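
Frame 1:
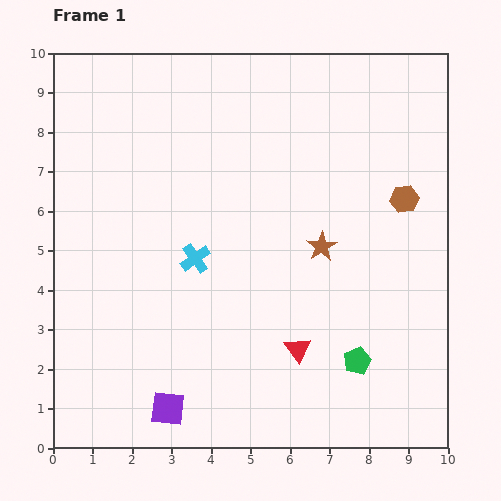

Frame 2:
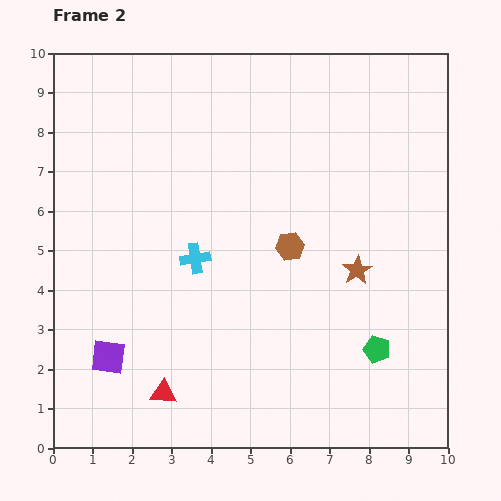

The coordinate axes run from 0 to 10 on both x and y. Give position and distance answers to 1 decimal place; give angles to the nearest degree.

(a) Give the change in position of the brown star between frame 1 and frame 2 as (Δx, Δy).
(0.9, -0.6)

The brown star was at (6.8, 5.1) in frame 1 and (7.7, 4.5) in frame 2.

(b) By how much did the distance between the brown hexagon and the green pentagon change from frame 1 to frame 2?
-0.9

Distance in frame 1: 4.3. Distance in frame 2: 3.4.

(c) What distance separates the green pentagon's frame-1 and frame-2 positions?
0.6

The green pentagon moved from (7.7, 2.2) to (8.2, 2.5), a distance of √(0.5² + 0.3²) ≈ 0.6.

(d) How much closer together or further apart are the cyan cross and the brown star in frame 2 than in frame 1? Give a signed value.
+0.9

Distance in frame 1: 3.2. Distance in frame 2: 4.1.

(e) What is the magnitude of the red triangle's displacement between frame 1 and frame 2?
3.6

The red triangle moved from (6.2, 2.5) to (2.8, 1.4), a distance of √(3.4² + 1.1²) ≈ 3.6.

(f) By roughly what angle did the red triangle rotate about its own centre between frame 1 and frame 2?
50° counter-clockwise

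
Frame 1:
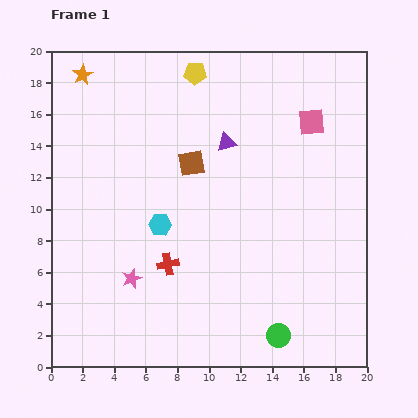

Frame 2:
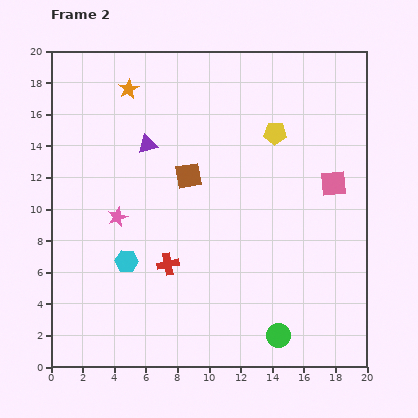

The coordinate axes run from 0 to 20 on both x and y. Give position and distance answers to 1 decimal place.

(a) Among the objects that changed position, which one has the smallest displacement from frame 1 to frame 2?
the brown square

(moved 0.8)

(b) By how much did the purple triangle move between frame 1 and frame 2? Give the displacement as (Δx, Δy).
(-5.0, -0.1)

The purple triangle was at (11.1, 14.2) in frame 1 and (6.1, 14.1) in frame 2.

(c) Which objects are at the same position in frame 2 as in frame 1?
the green circle, the red cross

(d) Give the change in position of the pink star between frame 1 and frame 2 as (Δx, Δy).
(-0.9, 3.9)

The pink star was at (5.1, 5.6) in frame 1 and (4.2, 9.5) in frame 2.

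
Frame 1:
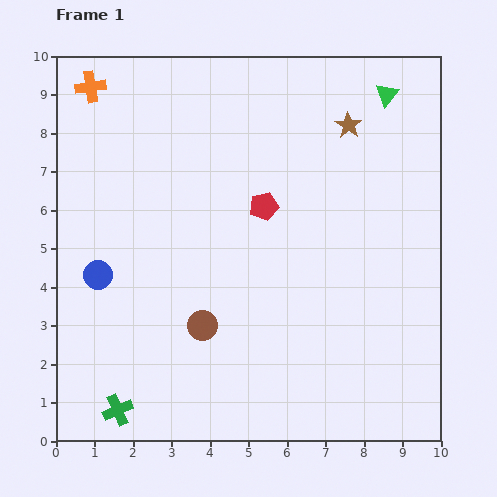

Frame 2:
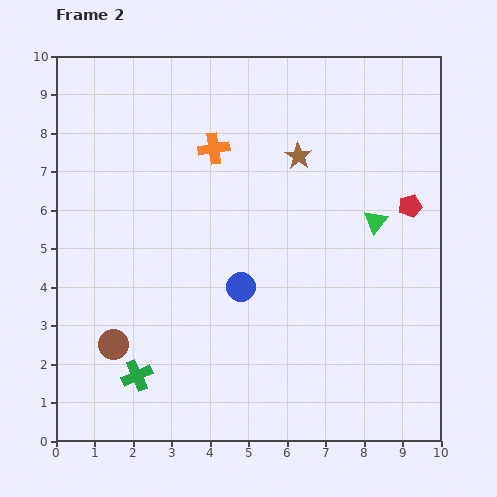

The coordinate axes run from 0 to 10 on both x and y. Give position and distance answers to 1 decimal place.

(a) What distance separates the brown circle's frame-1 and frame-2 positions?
2.4

The brown circle moved from (3.8, 3.0) to (1.5, 2.5), a distance of √(2.3² + 0.5²) ≈ 2.4.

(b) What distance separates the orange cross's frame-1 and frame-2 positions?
3.6

The orange cross moved from (0.9, 9.2) to (4.1, 7.6), a distance of √(3.2² + 1.6²) ≈ 3.6.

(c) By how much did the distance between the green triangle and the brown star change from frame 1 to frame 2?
+1.3

Distance in frame 1: 1.3. Distance in frame 2: 2.6.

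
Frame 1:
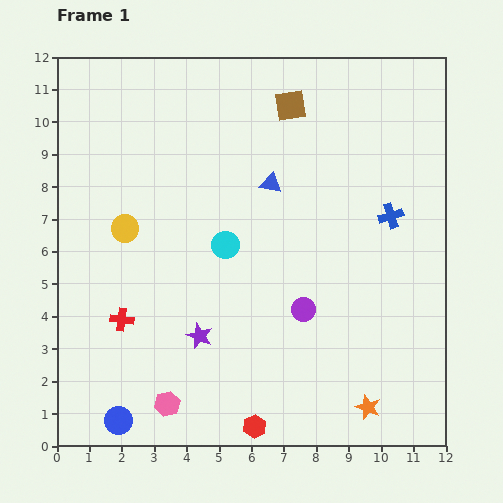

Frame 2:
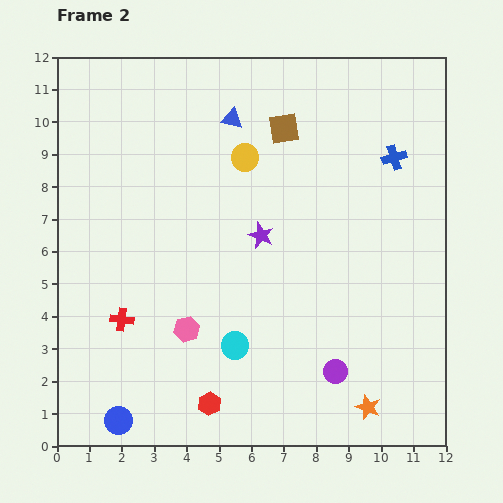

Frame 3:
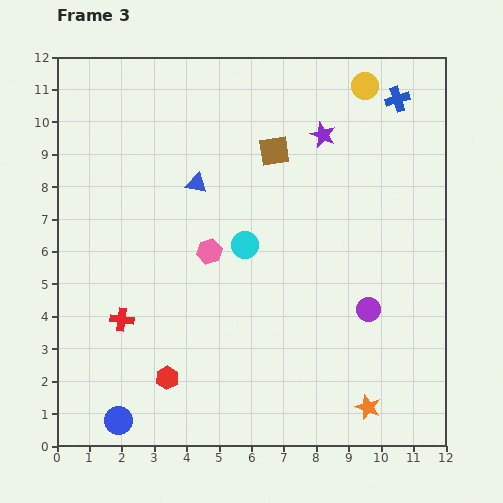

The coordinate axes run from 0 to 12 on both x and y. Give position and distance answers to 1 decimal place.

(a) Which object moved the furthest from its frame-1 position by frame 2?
the yellow circle

(moved 4.3; next 3.6)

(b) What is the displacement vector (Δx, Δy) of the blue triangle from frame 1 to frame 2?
(-1.2, 2.0)

The blue triangle was at (6.6, 8.1) in frame 1 and (5.4, 10.1) in frame 2.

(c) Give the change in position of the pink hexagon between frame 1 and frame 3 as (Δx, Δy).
(1.3, 4.7)

The pink hexagon was at (3.4, 1.3) in frame 1 and (4.7, 6.0) in frame 3.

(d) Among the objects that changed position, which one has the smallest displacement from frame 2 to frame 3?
the brown square

(moved 0.8)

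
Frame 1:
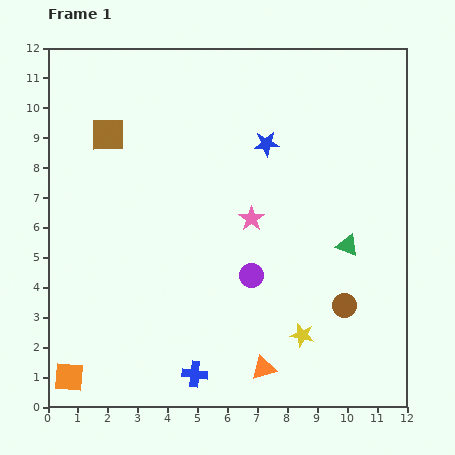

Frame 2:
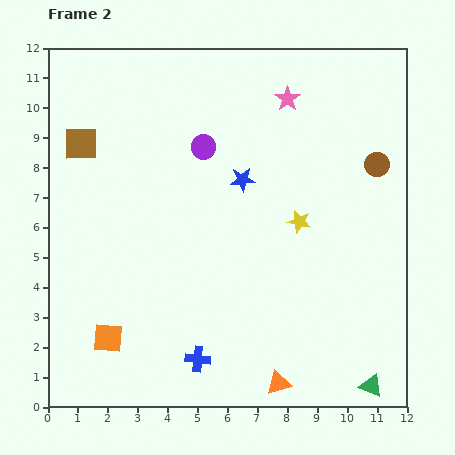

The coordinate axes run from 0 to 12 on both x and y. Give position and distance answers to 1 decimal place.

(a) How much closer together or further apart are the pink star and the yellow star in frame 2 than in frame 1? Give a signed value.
-0.2

Distance in frame 1: 4.3. Distance in frame 2: 4.1.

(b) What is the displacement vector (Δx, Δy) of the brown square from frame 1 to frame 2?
(-0.9, -0.3)

The brown square was at (2.0, 9.1) in frame 1 and (1.1, 8.8) in frame 2.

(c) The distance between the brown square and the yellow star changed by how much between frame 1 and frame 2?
-1.6

Distance in frame 1: 9.3. Distance in frame 2: 7.7.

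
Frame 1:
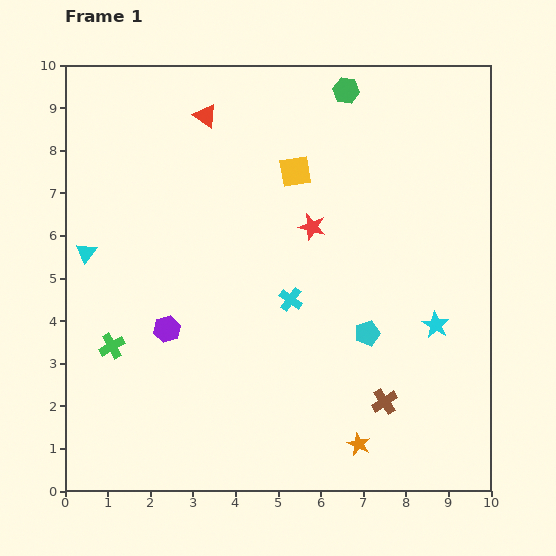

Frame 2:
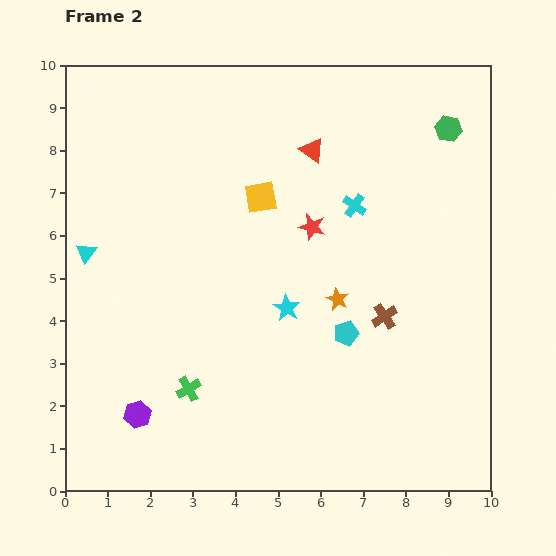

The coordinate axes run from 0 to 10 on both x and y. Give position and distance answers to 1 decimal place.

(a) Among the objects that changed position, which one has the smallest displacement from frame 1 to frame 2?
the cyan pentagon

(moved 0.5)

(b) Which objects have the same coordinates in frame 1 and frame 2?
the red star, the cyan triangle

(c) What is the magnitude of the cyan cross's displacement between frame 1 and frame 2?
2.7

The cyan cross moved from (5.3, 4.5) to (6.8, 6.7), a distance of √(1.5² + 2.2²) ≈ 2.7.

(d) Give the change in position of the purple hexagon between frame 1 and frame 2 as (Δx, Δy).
(-0.7, -2.0)

The purple hexagon was at (2.4, 3.8) in frame 1 and (1.7, 1.8) in frame 2.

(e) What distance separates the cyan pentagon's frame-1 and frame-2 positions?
0.5

The cyan pentagon moved from (7.1, 3.7) to (6.6, 3.7), a distance of √(0.5² + 0.0²) ≈ 0.5.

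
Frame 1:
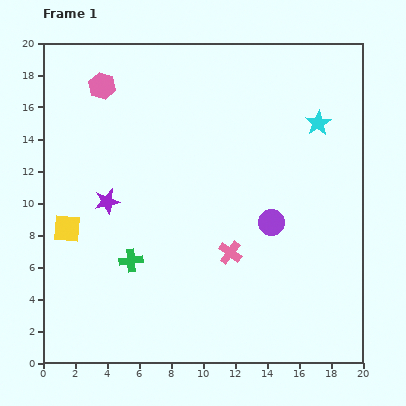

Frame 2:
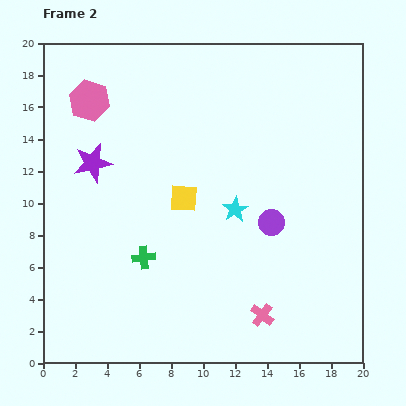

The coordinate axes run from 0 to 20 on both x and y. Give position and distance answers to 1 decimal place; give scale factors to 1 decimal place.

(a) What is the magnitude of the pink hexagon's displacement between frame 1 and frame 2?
1.2

The pink hexagon moved from (3.7, 17.3) to (2.9, 16.4), a distance of √(0.8² + 0.9²) ≈ 1.2.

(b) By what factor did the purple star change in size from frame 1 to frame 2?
1.5×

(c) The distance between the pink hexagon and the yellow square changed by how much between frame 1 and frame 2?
-0.7

Distance in frame 1: 9.2. Distance in frame 2: 8.5.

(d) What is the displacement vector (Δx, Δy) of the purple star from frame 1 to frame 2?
(-0.9, 2.4)

The purple star was at (4.0, 10.1) in frame 1 and (3.1, 12.5) in frame 2.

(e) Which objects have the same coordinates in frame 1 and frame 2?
the purple circle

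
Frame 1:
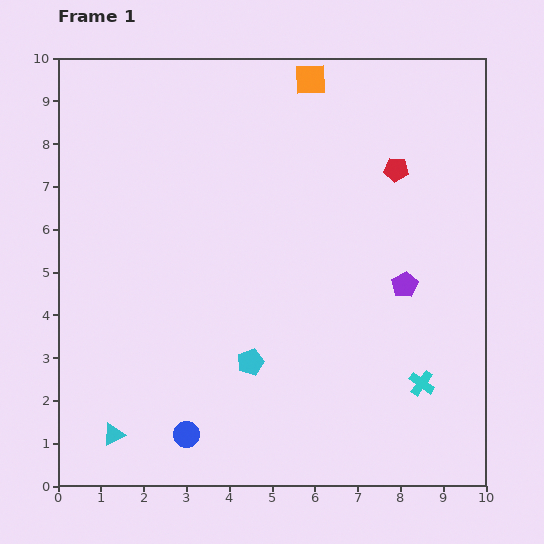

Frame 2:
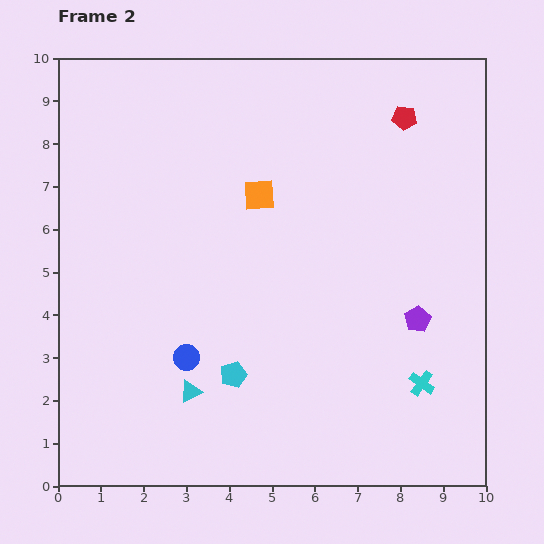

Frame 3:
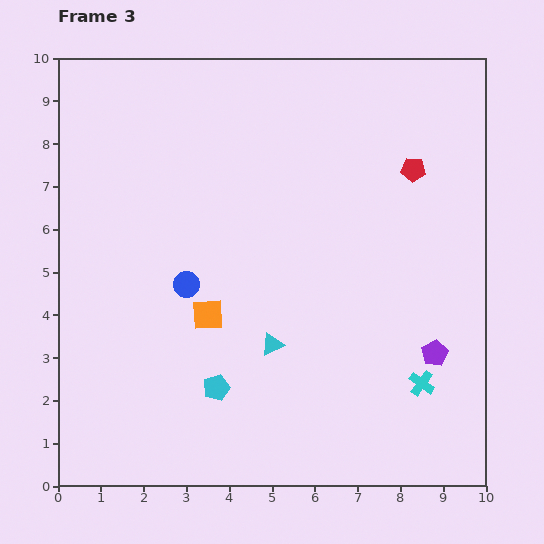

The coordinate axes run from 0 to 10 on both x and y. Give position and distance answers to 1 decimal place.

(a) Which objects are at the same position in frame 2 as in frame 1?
the cyan cross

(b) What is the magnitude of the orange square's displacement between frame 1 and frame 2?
3.0

The orange square moved from (5.9, 9.5) to (4.7, 6.8), a distance of √(1.2² + 2.7²) ≈ 3.0.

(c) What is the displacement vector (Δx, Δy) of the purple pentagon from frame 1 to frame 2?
(0.3, -0.8)

The purple pentagon was at (8.1, 4.7) in frame 1 and (8.4, 3.9) in frame 2.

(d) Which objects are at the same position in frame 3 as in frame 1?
the cyan cross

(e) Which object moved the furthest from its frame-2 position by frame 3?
the orange square

(moved 3.0; next 2.2)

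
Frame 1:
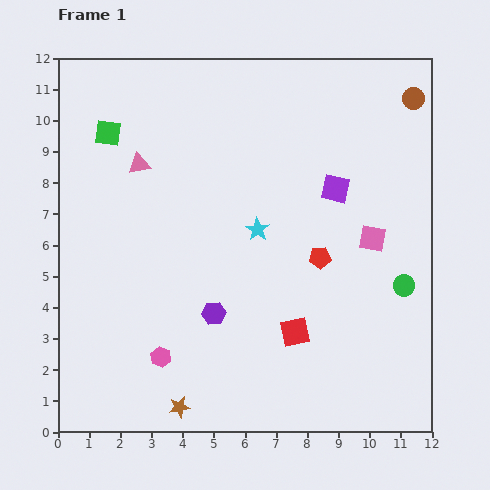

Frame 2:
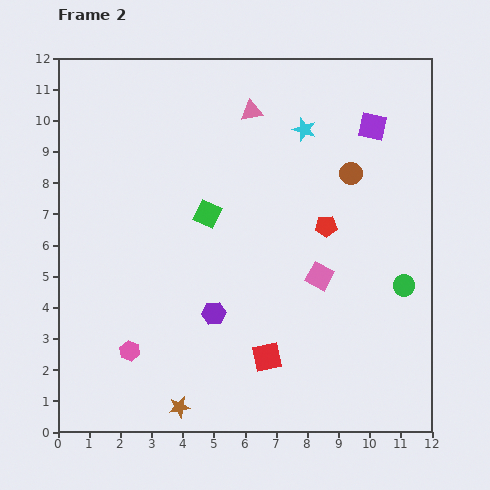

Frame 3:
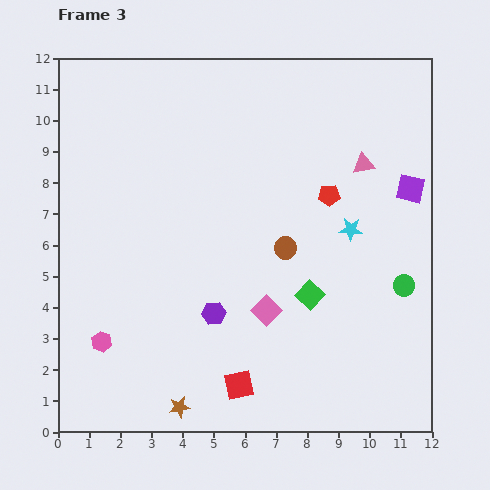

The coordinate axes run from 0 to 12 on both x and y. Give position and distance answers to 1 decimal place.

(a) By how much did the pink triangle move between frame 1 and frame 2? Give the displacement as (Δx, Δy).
(3.6, 1.7)

The pink triangle was at (2.6, 8.6) in frame 1 and (6.2, 10.3) in frame 2.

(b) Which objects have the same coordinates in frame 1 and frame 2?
the green circle, the purple hexagon, the brown star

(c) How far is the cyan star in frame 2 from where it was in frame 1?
3.5

The cyan star moved from (6.4, 6.5) to (7.9, 9.7), a distance of √(1.5² + 3.2²) ≈ 3.5.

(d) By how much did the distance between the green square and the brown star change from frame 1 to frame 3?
-3.6

Distance in frame 1: 9.1. Distance in frame 3: 5.5.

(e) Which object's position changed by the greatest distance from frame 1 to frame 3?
the green square

(moved 8.3; next 7.2)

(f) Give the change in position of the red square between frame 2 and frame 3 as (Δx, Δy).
(-0.9, -0.9)

The red square was at (6.7, 2.4) in frame 2 and (5.8, 1.5) in frame 3.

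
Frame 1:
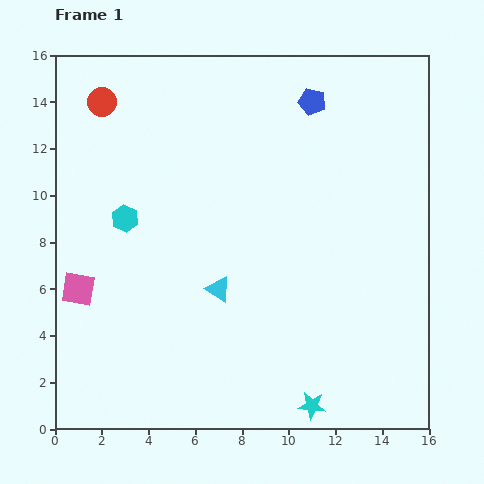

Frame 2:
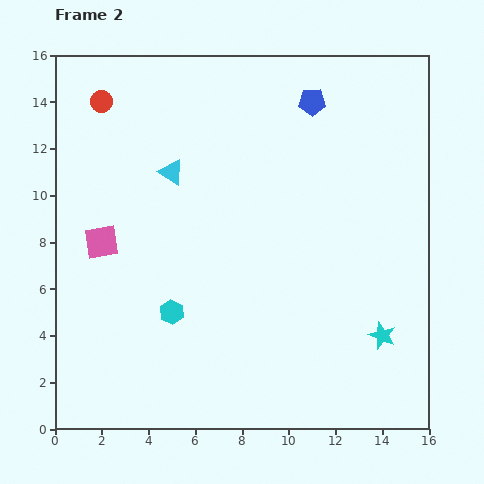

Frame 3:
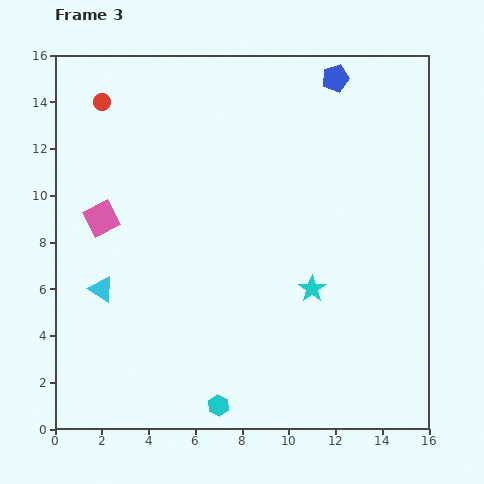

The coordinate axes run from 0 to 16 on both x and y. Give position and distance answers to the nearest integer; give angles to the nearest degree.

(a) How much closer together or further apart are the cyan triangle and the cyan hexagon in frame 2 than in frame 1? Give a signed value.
+1

Distance in frame 1: 5. Distance in frame 2: 6.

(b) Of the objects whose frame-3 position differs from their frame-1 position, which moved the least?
the blue pentagon

(moved 1)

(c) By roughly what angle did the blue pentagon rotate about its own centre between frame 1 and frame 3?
30° counter-clockwise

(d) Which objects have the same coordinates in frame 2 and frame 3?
the red circle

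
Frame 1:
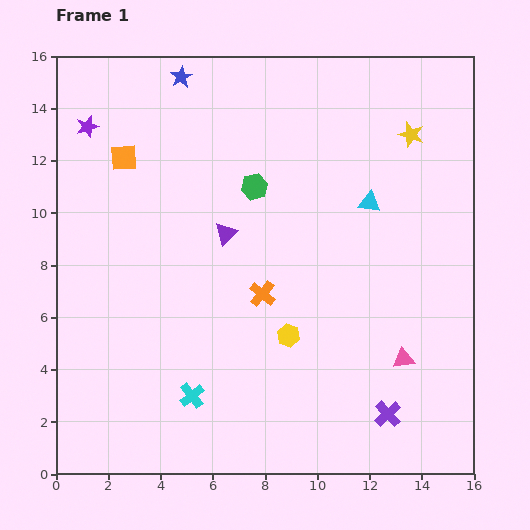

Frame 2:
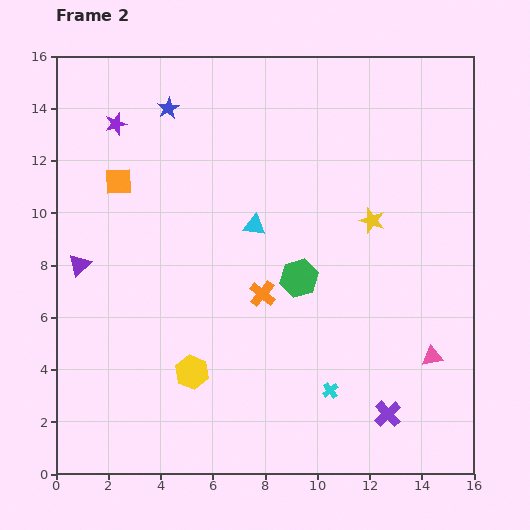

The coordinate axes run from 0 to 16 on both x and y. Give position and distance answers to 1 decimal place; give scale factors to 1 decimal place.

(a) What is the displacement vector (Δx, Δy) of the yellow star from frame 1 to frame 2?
(-1.5, -3.3)

The yellow star was at (13.6, 13.0) in frame 1 and (12.1, 9.7) in frame 2.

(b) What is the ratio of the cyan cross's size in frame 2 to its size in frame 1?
0.6×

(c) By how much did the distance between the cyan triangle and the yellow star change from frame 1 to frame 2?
+1.4

Distance in frame 1: 3.1. Distance in frame 2: 4.5.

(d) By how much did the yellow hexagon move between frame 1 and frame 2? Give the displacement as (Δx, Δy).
(-3.7, -1.4)

The yellow hexagon was at (8.9, 5.3) in frame 1 and (5.2, 3.9) in frame 2.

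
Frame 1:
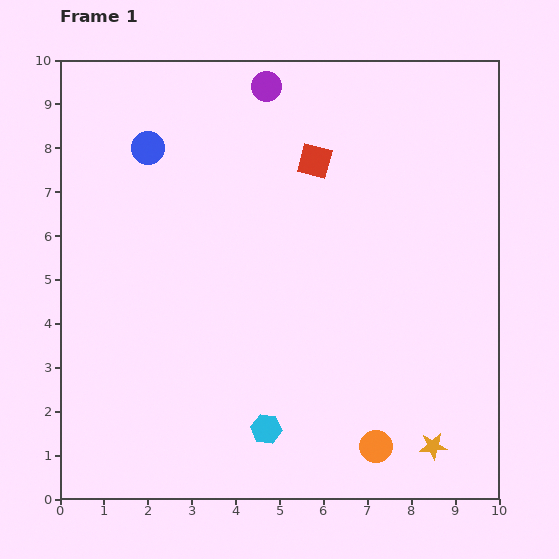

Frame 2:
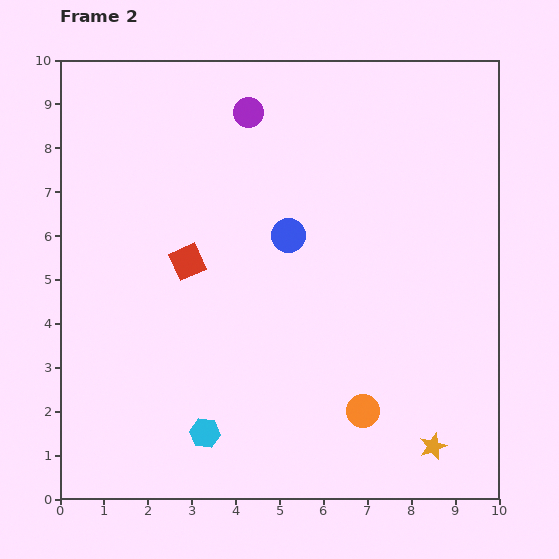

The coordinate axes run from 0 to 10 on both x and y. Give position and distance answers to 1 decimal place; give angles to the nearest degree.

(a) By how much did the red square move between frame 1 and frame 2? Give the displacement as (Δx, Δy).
(-2.9, -2.3)

The red square was at (5.8, 7.7) in frame 1 and (2.9, 5.4) in frame 2.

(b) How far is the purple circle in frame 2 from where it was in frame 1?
0.7

The purple circle moved from (4.7, 9.4) to (4.3, 8.8), a distance of √(0.4² + 0.6²) ≈ 0.7.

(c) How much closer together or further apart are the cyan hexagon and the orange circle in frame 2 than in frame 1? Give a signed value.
+1.1

Distance in frame 1: 2.5. Distance in frame 2: 3.6.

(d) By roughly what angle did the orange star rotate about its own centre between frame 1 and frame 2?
18° counter-clockwise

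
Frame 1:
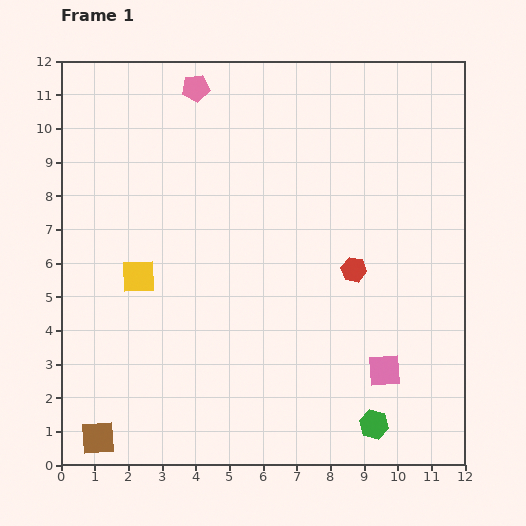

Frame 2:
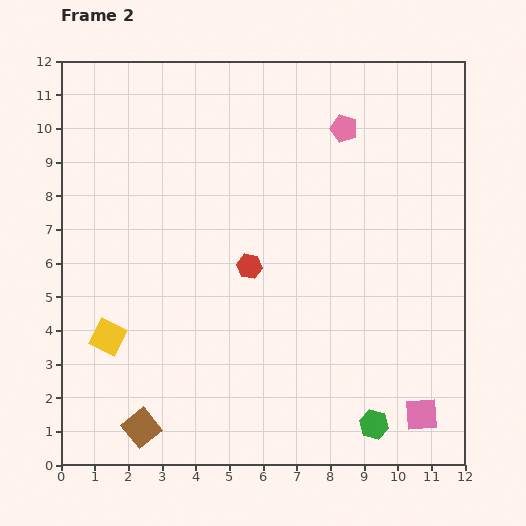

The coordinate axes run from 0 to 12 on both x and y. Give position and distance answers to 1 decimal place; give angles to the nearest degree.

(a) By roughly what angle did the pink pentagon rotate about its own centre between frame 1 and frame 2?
25° clockwise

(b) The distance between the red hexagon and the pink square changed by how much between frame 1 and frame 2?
+3.6

Distance in frame 1: 3.1. Distance in frame 2: 6.7.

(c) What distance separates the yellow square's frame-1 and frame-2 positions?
2.0

The yellow square moved from (2.3, 5.6) to (1.4, 3.8), a distance of √(0.9² + 1.8²) ≈ 2.0.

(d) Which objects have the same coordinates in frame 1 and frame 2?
the green hexagon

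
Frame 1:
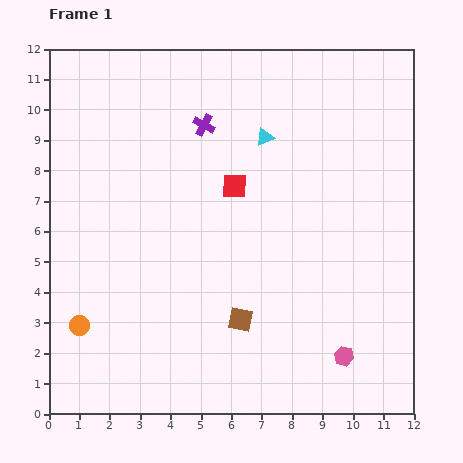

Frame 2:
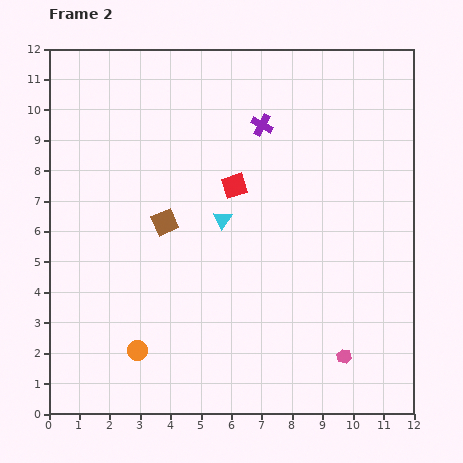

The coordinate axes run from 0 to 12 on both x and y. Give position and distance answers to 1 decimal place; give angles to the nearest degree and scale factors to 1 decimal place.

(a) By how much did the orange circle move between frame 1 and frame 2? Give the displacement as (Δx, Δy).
(1.9, -0.8)

The orange circle was at (1.0, 2.9) in frame 1 and (2.9, 2.1) in frame 2.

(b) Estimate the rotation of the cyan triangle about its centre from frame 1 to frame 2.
35° counter-clockwise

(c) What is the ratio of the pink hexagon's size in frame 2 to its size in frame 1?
0.7×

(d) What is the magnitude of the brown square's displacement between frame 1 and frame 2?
4.1

The brown square moved from (6.3, 3.1) to (3.8, 6.3), a distance of √(2.5² + 3.2²) ≈ 4.1.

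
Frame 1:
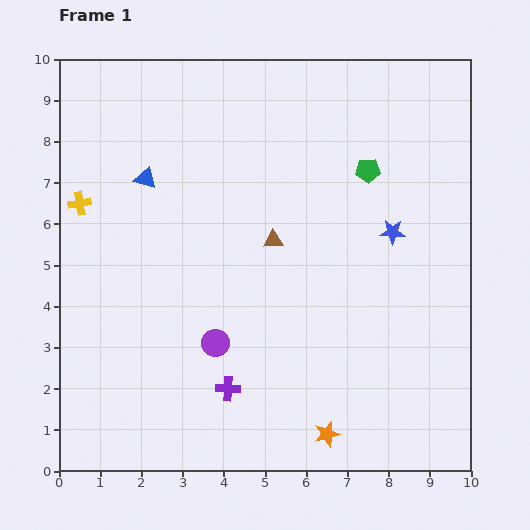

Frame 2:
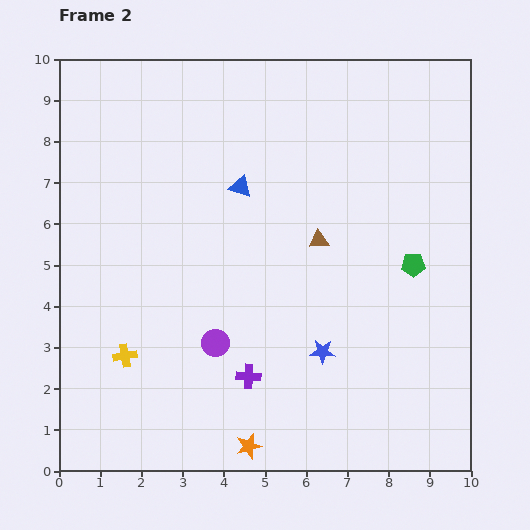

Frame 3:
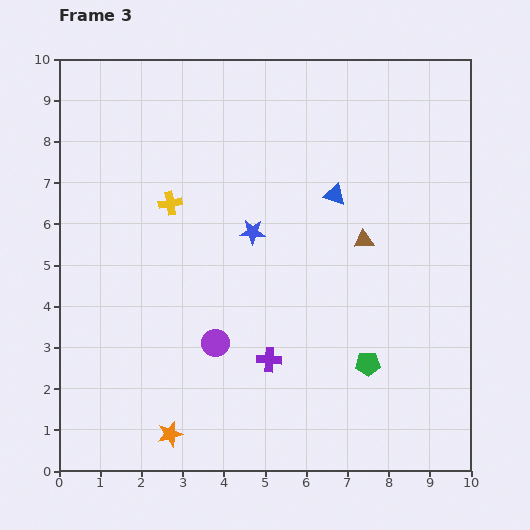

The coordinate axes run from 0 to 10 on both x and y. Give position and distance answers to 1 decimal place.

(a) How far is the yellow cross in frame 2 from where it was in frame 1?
3.9

The yellow cross moved from (0.5, 6.5) to (1.6, 2.8), a distance of √(1.1² + 3.7²) ≈ 3.9.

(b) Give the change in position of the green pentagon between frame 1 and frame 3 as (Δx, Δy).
(0.0, -4.7)

The green pentagon was at (7.5, 7.3) in frame 1 and (7.5, 2.6) in frame 3.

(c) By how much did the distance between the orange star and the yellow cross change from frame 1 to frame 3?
-2.6

Distance in frame 1: 8.2. Distance in frame 3: 5.6.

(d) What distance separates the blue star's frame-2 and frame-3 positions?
3.4

The blue star moved from (6.4, 2.9) to (4.7, 5.8), a distance of √(1.7² + 2.9²) ≈ 3.4.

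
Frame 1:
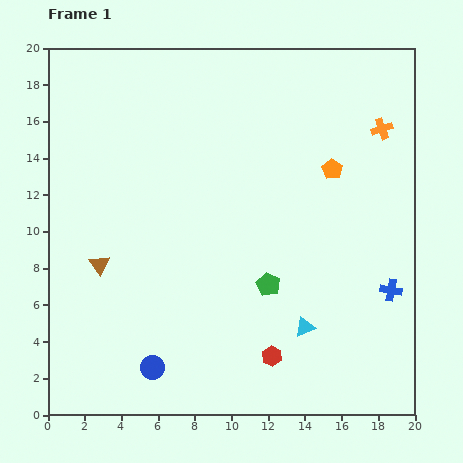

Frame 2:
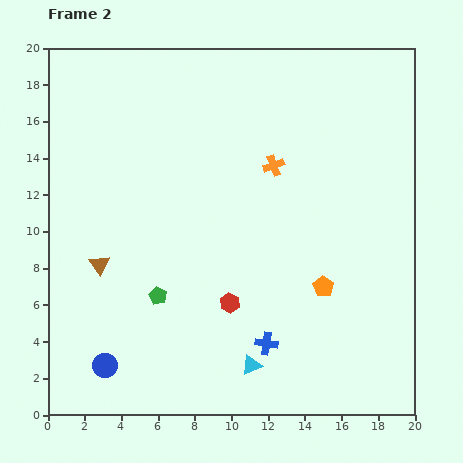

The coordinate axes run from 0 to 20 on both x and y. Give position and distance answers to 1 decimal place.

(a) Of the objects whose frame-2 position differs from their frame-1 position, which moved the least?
the blue circle

(moved 2.6)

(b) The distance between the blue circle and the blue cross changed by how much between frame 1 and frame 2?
-4.8

Distance in frame 1: 13.7. Distance in frame 2: 8.9.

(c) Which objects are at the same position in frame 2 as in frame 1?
the brown triangle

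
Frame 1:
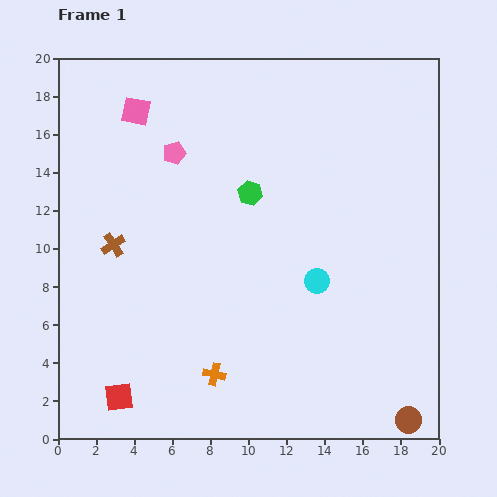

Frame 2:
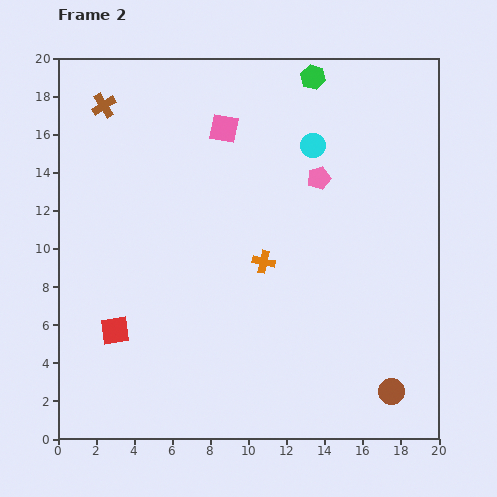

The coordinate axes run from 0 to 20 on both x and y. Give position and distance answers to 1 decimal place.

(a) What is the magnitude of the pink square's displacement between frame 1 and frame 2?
4.7

The pink square moved from (4.1, 17.2) to (8.7, 16.3), a distance of √(4.6² + 0.9²) ≈ 4.7.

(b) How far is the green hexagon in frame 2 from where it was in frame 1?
6.9

The green hexagon moved from (10.1, 12.9) to (13.4, 19.0), a distance of √(3.3² + 6.1²) ≈ 6.9.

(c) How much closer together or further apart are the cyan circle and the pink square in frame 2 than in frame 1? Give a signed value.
-8.2

Distance in frame 1: 13.0. Distance in frame 2: 4.8.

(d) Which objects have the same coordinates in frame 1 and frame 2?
none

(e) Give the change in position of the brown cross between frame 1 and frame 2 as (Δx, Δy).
(-0.5, 7.3)

The brown cross was at (2.9, 10.2) in frame 1 and (2.4, 17.5) in frame 2.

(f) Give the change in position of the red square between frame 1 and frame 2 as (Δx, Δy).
(-0.2, 3.5)

The red square was at (3.2, 2.2) in frame 1 and (3.0, 5.7) in frame 2.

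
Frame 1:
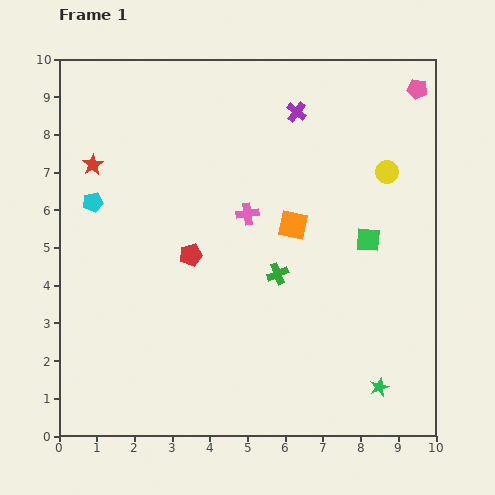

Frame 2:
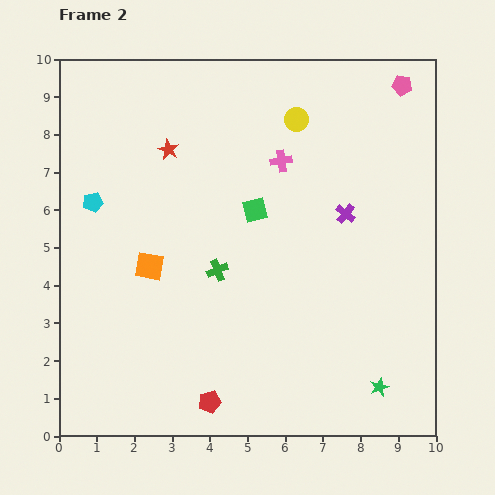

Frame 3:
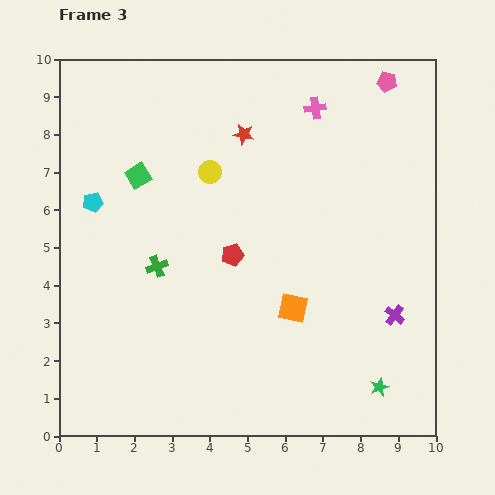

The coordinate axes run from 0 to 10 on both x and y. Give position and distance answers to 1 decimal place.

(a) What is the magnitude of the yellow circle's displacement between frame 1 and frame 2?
2.8

The yellow circle moved from (8.7, 7.0) to (6.3, 8.4), a distance of √(2.4² + 1.4²) ≈ 2.8.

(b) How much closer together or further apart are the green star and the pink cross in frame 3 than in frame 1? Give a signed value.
+1.8

Distance in frame 1: 5.8. Distance in frame 3: 7.6.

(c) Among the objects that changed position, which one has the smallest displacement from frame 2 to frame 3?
the pink pentagon

(moved 0.4)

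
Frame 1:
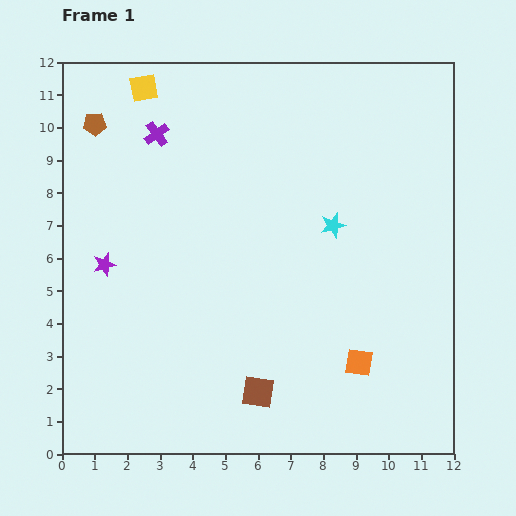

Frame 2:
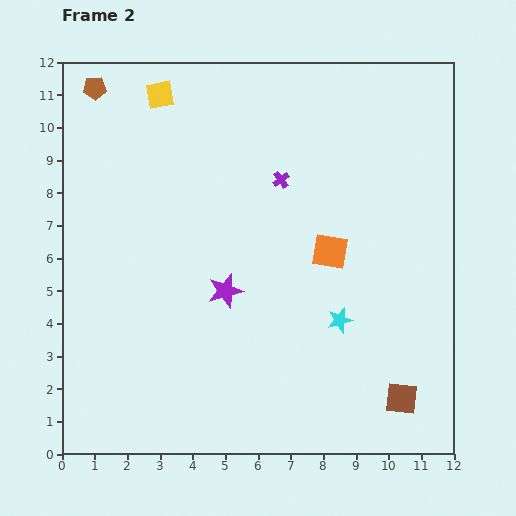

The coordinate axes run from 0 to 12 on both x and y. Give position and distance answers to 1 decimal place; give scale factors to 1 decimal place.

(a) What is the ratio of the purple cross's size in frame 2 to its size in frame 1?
0.7×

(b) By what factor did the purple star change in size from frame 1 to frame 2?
1.5×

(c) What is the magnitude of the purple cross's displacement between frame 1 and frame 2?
4.0

The purple cross moved from (2.9, 9.8) to (6.7, 8.4), a distance of √(3.8² + 1.4²) ≈ 4.0.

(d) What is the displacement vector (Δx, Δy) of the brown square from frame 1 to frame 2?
(4.4, -0.2)

The brown square was at (6.0, 1.9) in frame 1 and (10.4, 1.7) in frame 2.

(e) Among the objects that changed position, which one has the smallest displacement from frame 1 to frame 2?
the yellow square

(moved 0.5)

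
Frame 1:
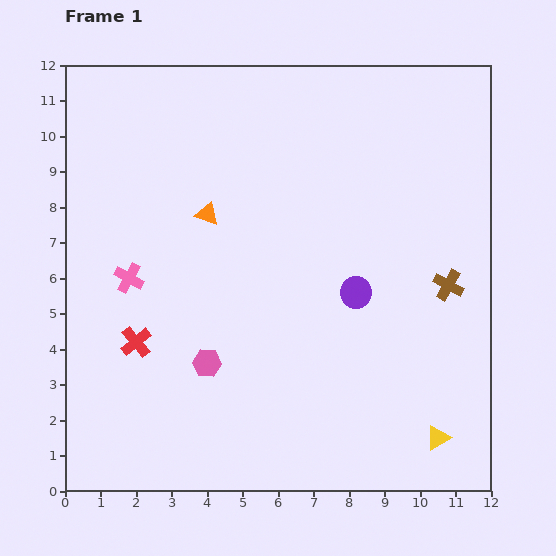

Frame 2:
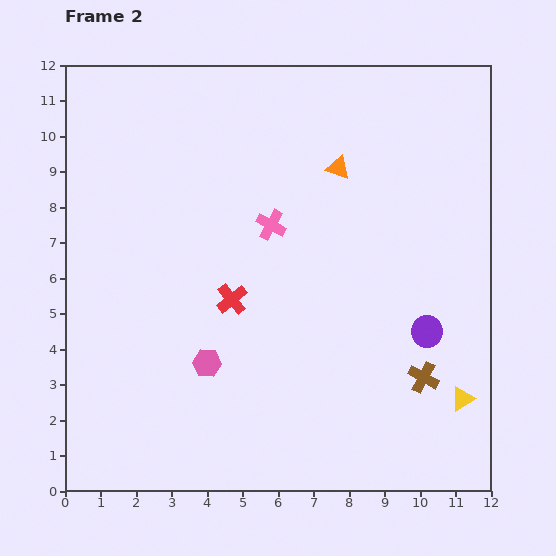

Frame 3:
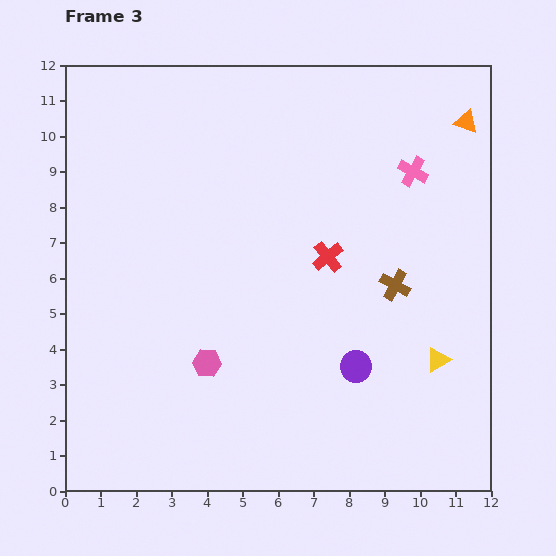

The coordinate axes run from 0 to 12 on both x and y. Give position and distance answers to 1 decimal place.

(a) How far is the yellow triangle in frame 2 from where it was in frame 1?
1.3

The yellow triangle moved from (10.5, 1.5) to (11.2, 2.6), a distance of √(0.7² + 1.1²) ≈ 1.3.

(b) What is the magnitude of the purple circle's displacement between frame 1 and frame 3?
2.1

The purple circle moved from (8.2, 5.6) to (8.2, 3.5), a distance of √(0.0² + 2.1²) ≈ 2.1.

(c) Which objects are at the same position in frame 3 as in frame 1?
the pink hexagon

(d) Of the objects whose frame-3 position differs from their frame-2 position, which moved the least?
the yellow triangle

(moved 1.3)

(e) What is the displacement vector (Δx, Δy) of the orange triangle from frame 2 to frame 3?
(3.6, 1.3)

The orange triangle was at (7.7, 9.1) in frame 2 and (11.3, 10.4) in frame 3.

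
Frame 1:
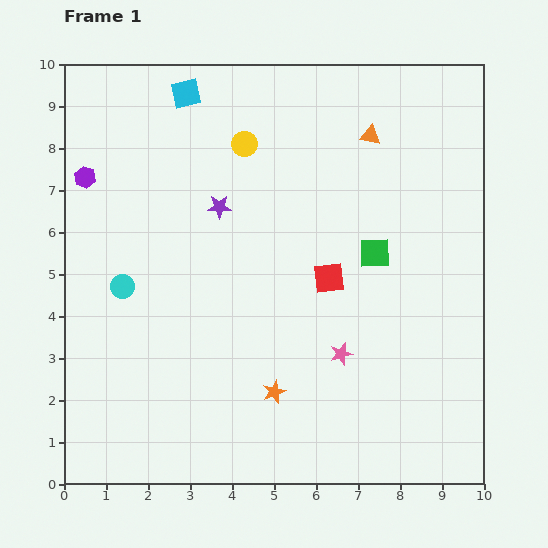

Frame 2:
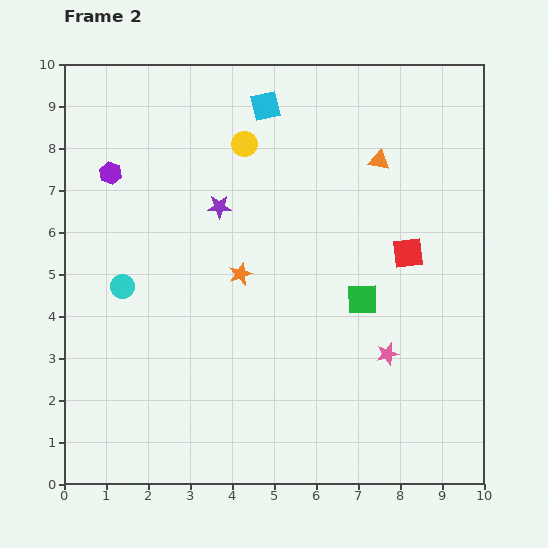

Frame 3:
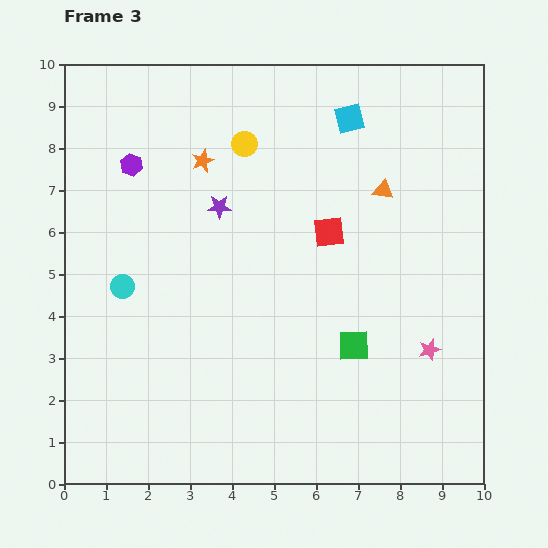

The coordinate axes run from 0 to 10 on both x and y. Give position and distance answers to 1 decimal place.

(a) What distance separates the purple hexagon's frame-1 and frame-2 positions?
0.6

The purple hexagon moved from (0.5, 7.3) to (1.1, 7.4), a distance of √(0.6² + 0.1²) ≈ 0.6.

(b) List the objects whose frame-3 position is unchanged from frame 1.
the purple star, the cyan circle, the yellow circle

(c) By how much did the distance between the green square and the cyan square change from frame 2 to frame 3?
+0.3

Distance in frame 2: 5.1. Distance in frame 3: 5.4.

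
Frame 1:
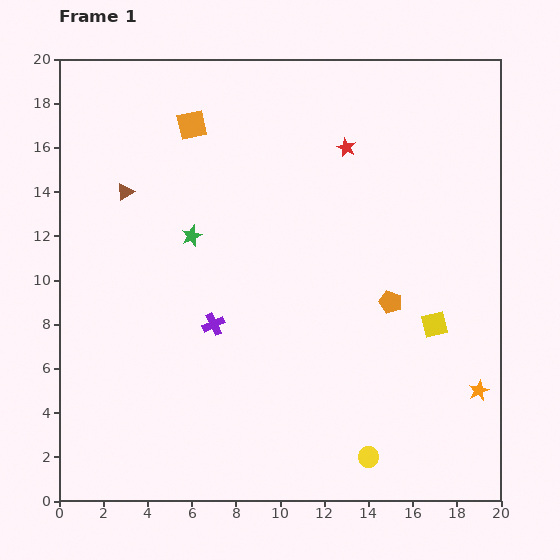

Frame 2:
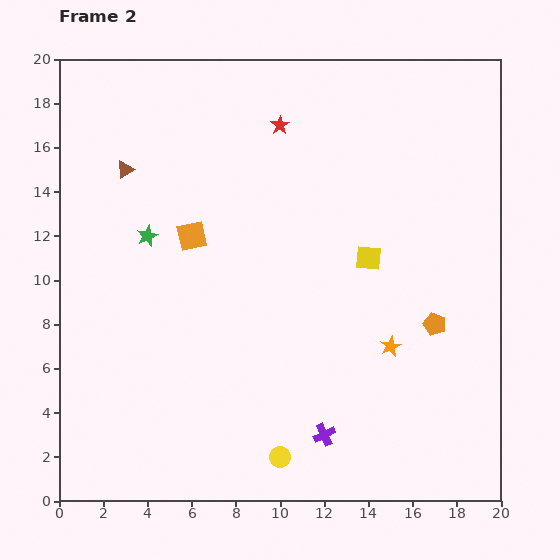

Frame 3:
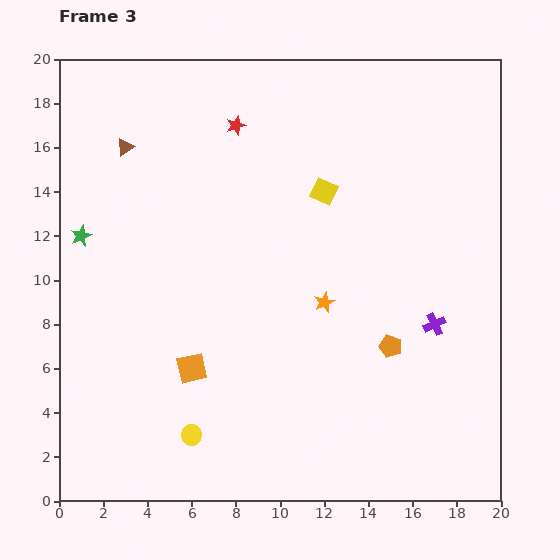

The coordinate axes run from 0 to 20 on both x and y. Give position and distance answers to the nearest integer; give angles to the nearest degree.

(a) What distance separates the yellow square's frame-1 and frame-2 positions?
4

The yellow square moved from (17, 8) to (14, 11), a distance of √(3² + 3²) ≈ 4.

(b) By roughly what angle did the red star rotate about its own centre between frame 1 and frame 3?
31° clockwise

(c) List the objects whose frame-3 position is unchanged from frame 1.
none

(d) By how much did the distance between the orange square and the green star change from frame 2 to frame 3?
+6

Distance in frame 2: 2. Distance in frame 3: 8.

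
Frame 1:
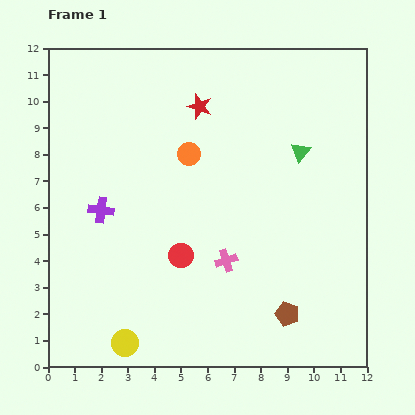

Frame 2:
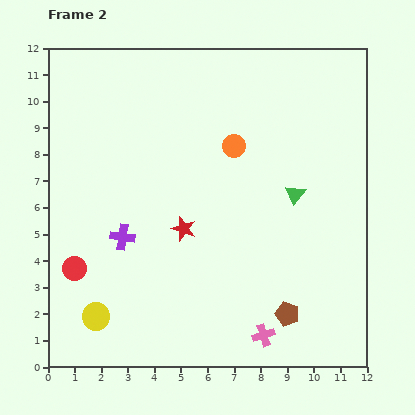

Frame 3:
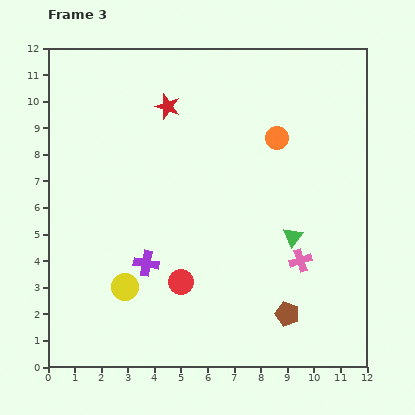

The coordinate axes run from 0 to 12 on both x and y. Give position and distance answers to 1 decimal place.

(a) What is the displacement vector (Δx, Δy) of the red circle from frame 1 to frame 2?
(-4.0, -0.5)

The red circle was at (5.0, 4.2) in frame 1 and (1.0, 3.7) in frame 2.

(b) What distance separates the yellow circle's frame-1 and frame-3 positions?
2.1

The yellow circle moved from (2.9, 0.9) to (2.9, 3.0), a distance of √(0.0² + 2.1²) ≈ 2.1.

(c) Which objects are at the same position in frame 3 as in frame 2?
the brown pentagon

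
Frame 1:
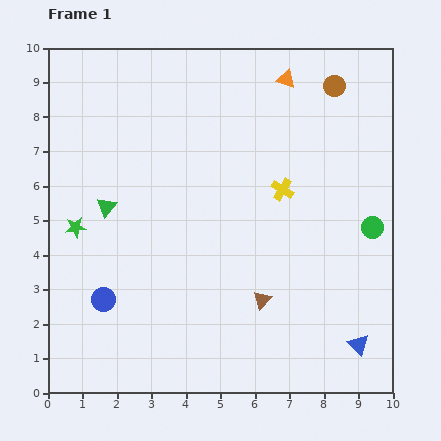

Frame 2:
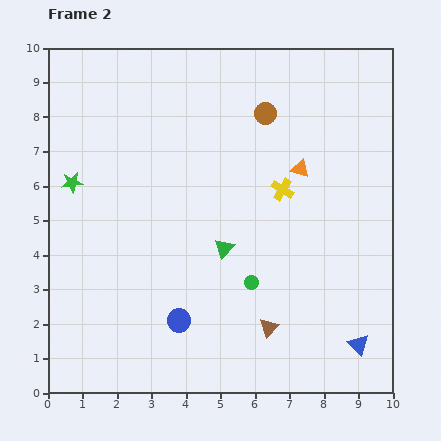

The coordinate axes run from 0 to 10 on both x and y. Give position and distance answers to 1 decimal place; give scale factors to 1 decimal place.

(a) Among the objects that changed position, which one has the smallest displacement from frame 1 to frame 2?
the brown triangle

(moved 0.8)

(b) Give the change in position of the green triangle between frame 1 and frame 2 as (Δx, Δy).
(3.4, -1.2)

The green triangle was at (1.7, 5.4) in frame 1 and (5.1, 4.2) in frame 2.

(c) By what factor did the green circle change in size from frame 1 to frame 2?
0.6×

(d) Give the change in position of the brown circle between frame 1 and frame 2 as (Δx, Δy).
(-2.0, -0.8)

The brown circle was at (8.3, 8.9) in frame 1 and (6.3, 8.1) in frame 2.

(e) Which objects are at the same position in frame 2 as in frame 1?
the yellow cross, the blue triangle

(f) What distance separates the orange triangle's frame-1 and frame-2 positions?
2.6

The orange triangle moved from (6.9, 9.1) to (7.3, 6.5), a distance of √(0.4² + 2.6²) ≈ 2.6.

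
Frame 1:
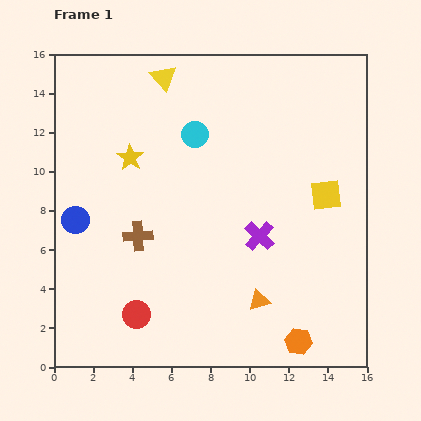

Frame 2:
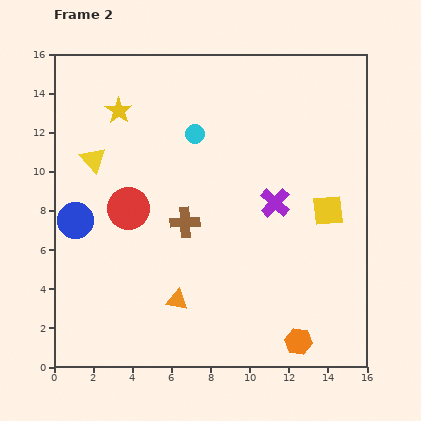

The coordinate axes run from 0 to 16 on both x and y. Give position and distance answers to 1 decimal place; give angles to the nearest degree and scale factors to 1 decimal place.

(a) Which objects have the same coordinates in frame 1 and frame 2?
the blue circle, the cyan circle, the orange hexagon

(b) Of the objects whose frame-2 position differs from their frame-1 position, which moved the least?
the yellow square

(moved 0.8)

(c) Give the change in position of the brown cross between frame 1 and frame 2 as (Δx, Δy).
(2.4, 0.7)

The brown cross was at (4.3, 6.7) in frame 1 and (6.7, 7.4) in frame 2.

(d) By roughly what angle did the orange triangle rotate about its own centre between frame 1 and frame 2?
28° clockwise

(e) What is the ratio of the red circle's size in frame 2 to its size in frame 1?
1.5×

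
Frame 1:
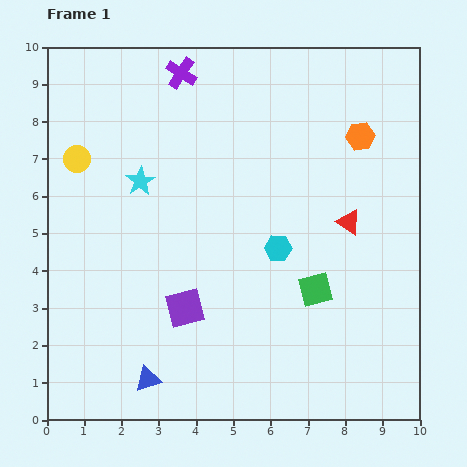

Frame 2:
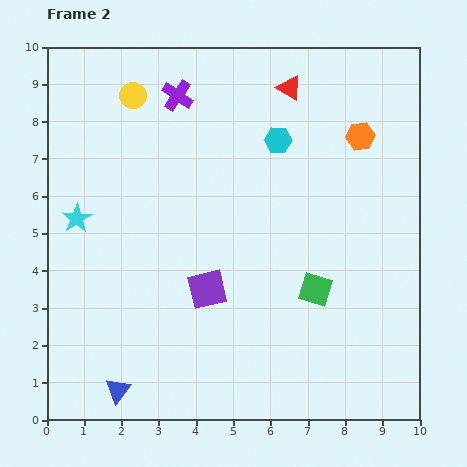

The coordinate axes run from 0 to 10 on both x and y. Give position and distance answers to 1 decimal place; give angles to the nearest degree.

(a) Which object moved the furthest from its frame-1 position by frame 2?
the red triangle

(moved 3.9; next 2.9)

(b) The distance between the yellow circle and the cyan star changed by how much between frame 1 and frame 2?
+1.8

Distance in frame 1: 1.8. Distance in frame 2: 3.6.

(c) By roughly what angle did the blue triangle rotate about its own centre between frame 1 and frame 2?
33° counter-clockwise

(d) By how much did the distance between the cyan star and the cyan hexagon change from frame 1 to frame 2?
+1.7

Distance in frame 1: 4.1. Distance in frame 2: 5.8.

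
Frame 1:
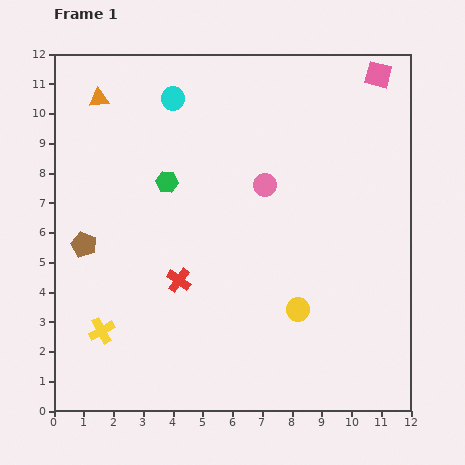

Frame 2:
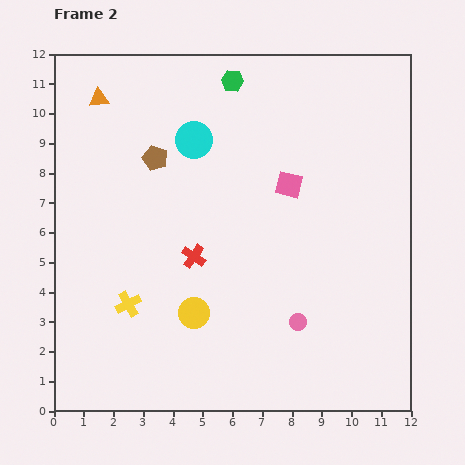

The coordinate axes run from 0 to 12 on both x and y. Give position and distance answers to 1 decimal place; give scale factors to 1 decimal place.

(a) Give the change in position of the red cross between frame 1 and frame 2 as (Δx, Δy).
(0.5, 0.8)

The red cross was at (4.2, 4.4) in frame 1 and (4.7, 5.2) in frame 2.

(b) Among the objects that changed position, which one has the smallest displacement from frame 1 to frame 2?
the red cross

(moved 0.9)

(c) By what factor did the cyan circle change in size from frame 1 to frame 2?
1.6×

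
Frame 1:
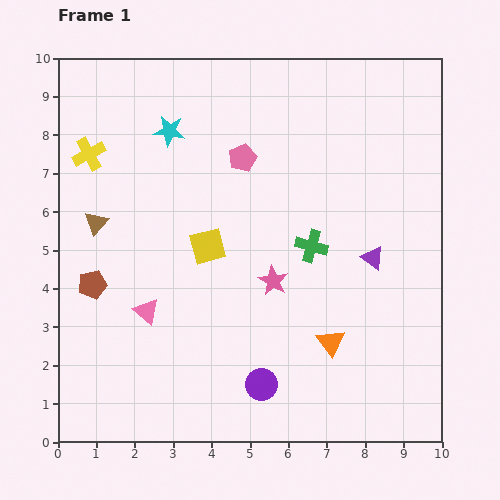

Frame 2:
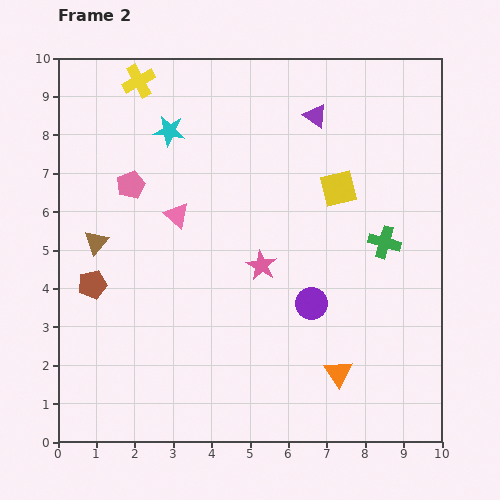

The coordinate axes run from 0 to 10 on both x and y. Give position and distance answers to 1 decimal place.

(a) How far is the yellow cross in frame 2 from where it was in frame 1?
2.3

The yellow cross moved from (0.8, 7.5) to (2.1, 9.4), a distance of √(1.3² + 1.9²) ≈ 2.3.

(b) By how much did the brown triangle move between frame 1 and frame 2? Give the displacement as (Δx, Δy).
(0.0, -0.5)

The brown triangle was at (1.0, 5.7) in frame 1 and (1.0, 5.2) in frame 2.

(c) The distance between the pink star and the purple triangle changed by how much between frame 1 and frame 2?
+1.4

Distance in frame 1: 2.7. Distance in frame 2: 4.1.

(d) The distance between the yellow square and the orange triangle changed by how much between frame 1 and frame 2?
+0.7

Distance in frame 1: 4.1. Distance in frame 2: 4.8.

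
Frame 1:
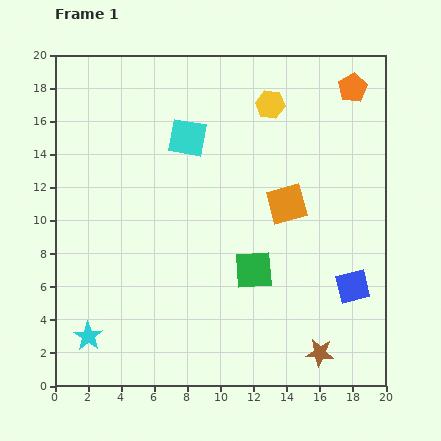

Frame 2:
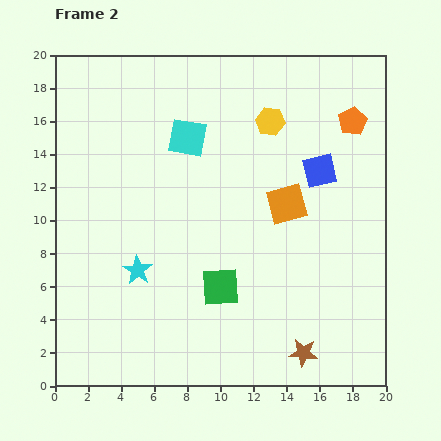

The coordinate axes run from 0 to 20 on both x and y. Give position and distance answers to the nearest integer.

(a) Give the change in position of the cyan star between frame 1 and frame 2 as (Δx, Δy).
(3, 4)

The cyan star was at (2, 3) in frame 1 and (5, 7) in frame 2.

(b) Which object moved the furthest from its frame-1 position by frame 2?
the blue square

(moved 7; next 5)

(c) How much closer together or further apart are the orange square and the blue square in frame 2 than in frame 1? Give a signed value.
-3

Distance in frame 1: 6. Distance in frame 2: 3.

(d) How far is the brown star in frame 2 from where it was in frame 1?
1

The brown star moved from (16, 2) to (15, 2), a distance of √(1² + 0²) ≈ 1.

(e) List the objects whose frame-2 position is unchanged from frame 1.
the cyan square, the orange square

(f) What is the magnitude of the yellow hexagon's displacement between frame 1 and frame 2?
1

The yellow hexagon moved from (13, 17) to (13, 16), a distance of √(0² + 1²) ≈ 1.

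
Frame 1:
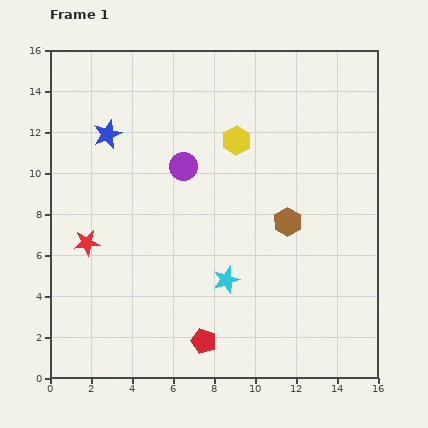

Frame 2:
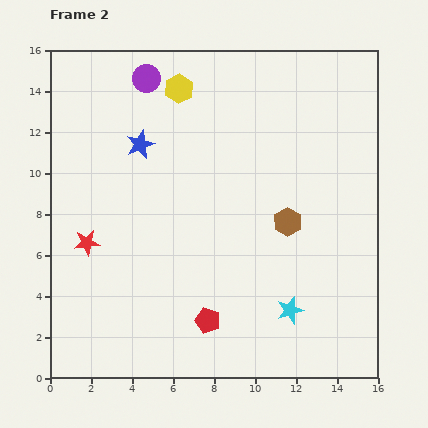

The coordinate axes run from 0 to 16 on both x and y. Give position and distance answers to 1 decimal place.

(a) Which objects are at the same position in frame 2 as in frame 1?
the red star, the brown hexagon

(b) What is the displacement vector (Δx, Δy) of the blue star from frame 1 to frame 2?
(1.6, -0.5)

The blue star was at (2.8, 11.9) in frame 1 and (4.4, 11.4) in frame 2.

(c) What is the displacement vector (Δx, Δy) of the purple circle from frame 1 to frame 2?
(-1.8, 4.3)

The purple circle was at (6.5, 10.3) in frame 1 and (4.7, 14.6) in frame 2.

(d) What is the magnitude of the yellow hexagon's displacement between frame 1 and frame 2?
3.8

The yellow hexagon moved from (9.1, 11.6) to (6.3, 14.1), a distance of √(2.8² + 2.5²) ≈ 3.8.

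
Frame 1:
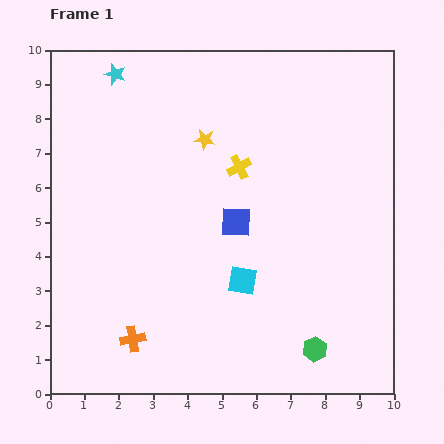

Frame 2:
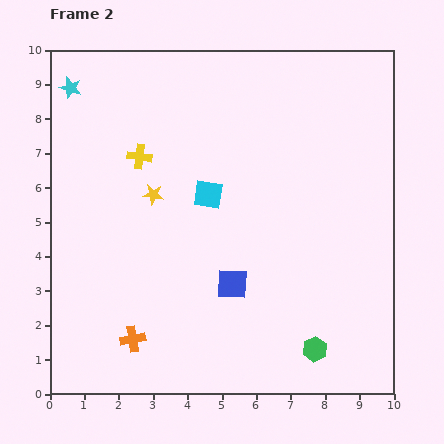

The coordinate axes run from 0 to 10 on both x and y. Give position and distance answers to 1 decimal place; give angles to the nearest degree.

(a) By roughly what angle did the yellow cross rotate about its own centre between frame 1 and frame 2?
36° clockwise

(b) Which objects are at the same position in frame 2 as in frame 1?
the orange cross, the green hexagon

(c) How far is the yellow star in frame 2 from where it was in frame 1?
2.2

The yellow star moved from (4.5, 7.4) to (3.0, 5.8), a distance of √(1.5² + 1.6²) ≈ 2.2.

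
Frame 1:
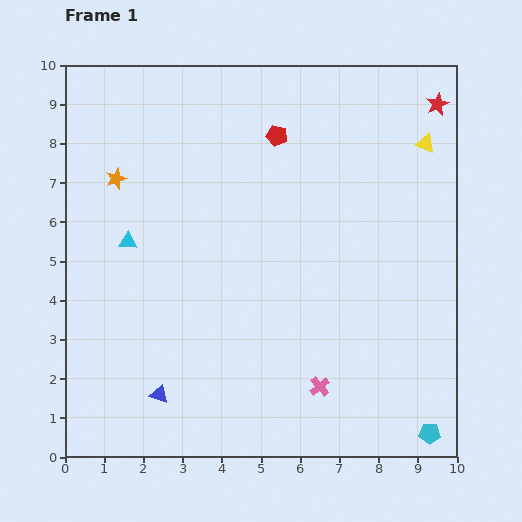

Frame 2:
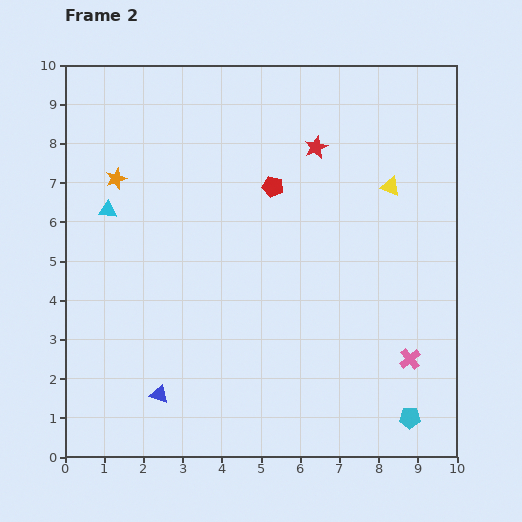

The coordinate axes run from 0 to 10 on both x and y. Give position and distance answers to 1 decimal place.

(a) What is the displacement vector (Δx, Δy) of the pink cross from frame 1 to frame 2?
(2.3, 0.7)

The pink cross was at (6.5, 1.8) in frame 1 and (8.8, 2.5) in frame 2.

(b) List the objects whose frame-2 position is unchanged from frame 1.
the orange star, the blue triangle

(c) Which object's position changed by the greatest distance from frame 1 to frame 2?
the red star

(moved 3.3; next 2.4)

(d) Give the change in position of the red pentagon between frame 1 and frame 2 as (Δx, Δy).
(-0.1, -1.3)

The red pentagon was at (5.4, 8.2) in frame 1 and (5.3, 6.9) in frame 2.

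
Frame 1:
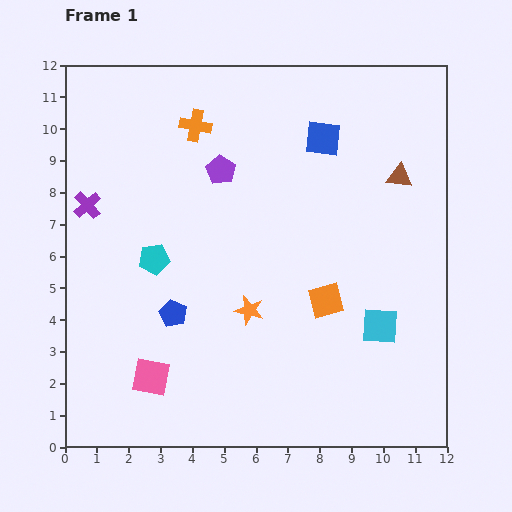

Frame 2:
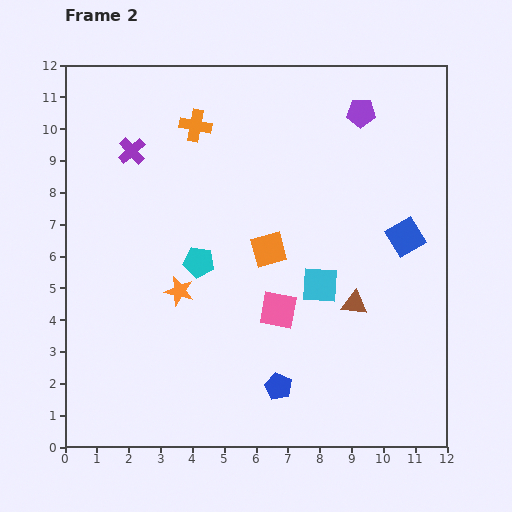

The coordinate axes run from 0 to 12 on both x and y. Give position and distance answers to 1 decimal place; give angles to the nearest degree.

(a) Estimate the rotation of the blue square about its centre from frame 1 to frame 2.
38° counter-clockwise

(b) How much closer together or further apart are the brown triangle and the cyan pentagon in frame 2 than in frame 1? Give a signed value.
-3.0

Distance in frame 1: 8.1. Distance in frame 2: 5.1.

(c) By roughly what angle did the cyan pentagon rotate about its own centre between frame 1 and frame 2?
18° clockwise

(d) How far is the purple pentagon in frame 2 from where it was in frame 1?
4.8

The purple pentagon moved from (4.9, 8.7) to (9.3, 10.5), a distance of √(4.4² + 1.8²) ≈ 4.8.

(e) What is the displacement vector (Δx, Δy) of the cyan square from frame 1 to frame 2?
(-1.9, 1.3)

The cyan square was at (9.9, 3.8) in frame 1 and (8.0, 5.1) in frame 2.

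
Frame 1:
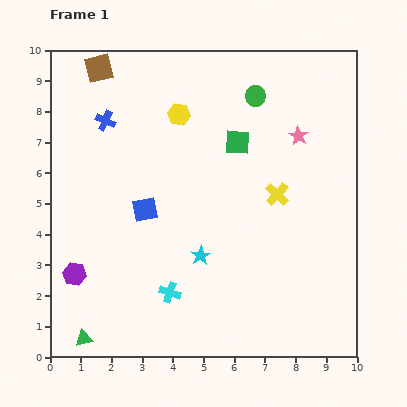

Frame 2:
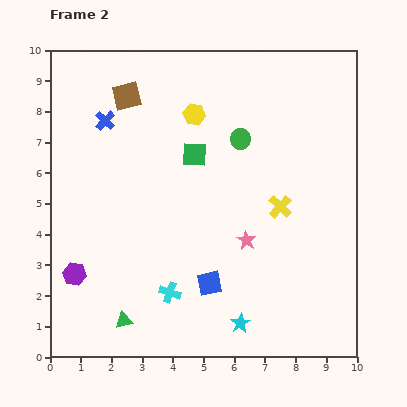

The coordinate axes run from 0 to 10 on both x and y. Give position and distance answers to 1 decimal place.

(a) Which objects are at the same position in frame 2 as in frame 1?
the blue cross, the purple hexagon, the cyan cross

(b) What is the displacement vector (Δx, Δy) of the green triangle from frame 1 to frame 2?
(1.3, 0.6)

The green triangle was at (1.1, 0.6) in frame 1 and (2.4, 1.2) in frame 2.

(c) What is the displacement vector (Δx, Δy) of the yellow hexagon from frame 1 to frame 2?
(0.5, 0.0)

The yellow hexagon was at (4.2, 7.9) in frame 1 and (4.7, 7.9) in frame 2.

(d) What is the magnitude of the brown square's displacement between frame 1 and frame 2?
1.3

The brown square moved from (1.6, 9.4) to (2.5, 8.5), a distance of √(0.9² + 0.9²) ≈ 1.3.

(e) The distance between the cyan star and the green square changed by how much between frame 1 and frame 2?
+1.8

Distance in frame 1: 3.9. Distance in frame 2: 5.7.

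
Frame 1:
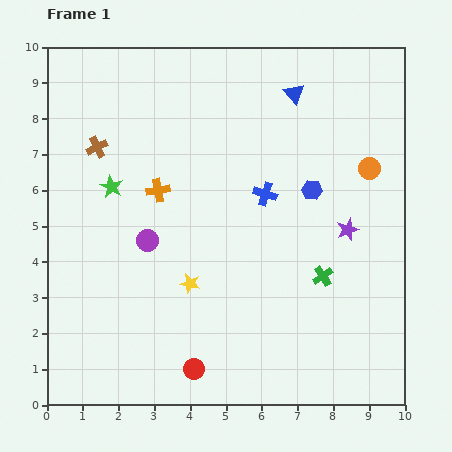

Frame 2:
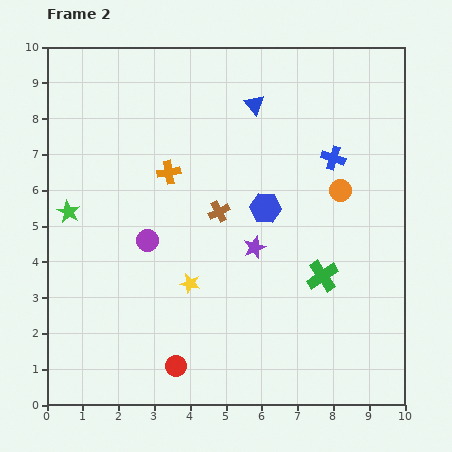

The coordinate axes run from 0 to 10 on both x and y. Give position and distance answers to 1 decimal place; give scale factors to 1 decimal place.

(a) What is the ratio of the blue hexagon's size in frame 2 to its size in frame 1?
1.5×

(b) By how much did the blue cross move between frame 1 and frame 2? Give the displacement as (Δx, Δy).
(1.9, 1.0)

The blue cross was at (6.1, 5.9) in frame 1 and (8.0, 6.9) in frame 2.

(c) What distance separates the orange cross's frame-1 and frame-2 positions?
0.6

The orange cross moved from (3.1, 6.0) to (3.4, 6.5), a distance of √(0.3² + 0.5²) ≈ 0.6.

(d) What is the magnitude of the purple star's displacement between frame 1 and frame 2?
2.6

The purple star moved from (8.4, 4.9) to (5.8, 4.4), a distance of √(2.6² + 0.5²) ≈ 2.6.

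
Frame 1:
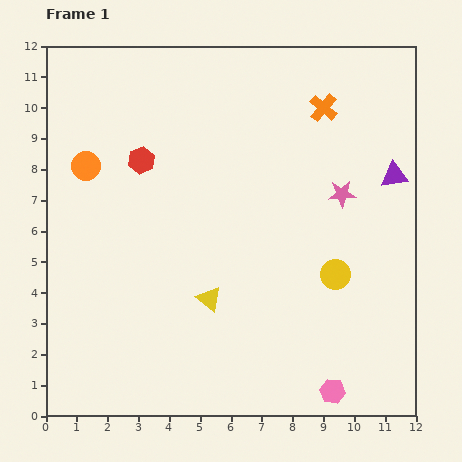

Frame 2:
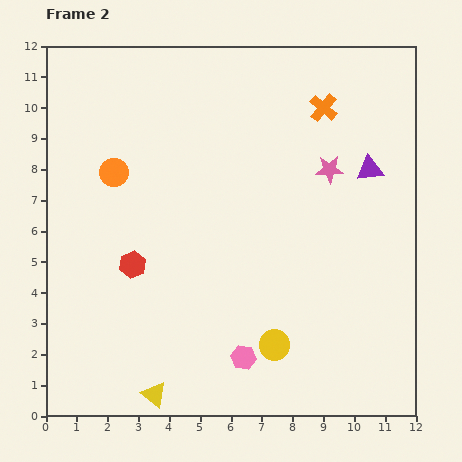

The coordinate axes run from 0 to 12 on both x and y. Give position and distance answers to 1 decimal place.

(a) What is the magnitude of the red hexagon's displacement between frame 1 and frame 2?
3.4

The red hexagon moved from (3.1, 8.3) to (2.8, 4.9), a distance of √(0.3² + 3.4²) ≈ 3.4.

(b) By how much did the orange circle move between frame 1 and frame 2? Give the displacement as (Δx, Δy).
(0.9, -0.2)

The orange circle was at (1.3, 8.1) in frame 1 and (2.2, 7.9) in frame 2.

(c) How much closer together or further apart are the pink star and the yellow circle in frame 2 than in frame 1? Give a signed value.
+3.4

Distance in frame 1: 2.6. Distance in frame 2: 6.0.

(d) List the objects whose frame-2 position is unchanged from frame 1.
the orange cross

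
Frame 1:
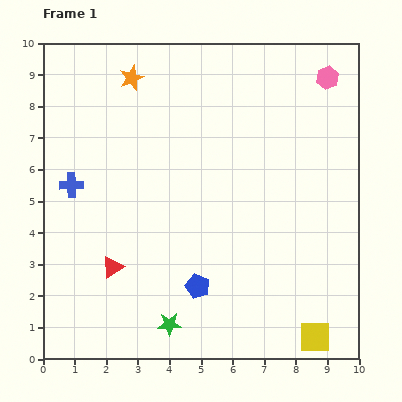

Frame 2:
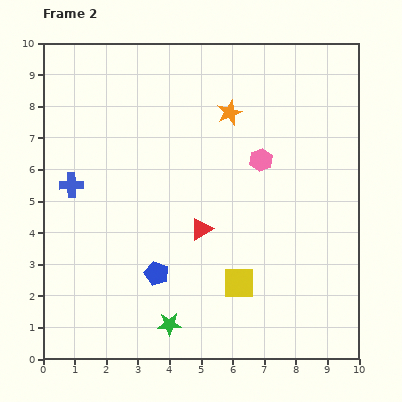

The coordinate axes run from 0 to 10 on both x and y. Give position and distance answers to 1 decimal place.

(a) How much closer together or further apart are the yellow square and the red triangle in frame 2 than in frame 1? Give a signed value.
-4.7

Distance in frame 1: 6.8. Distance in frame 2: 2.1.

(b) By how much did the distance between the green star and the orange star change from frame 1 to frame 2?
-0.9

Distance in frame 1: 7.9. Distance in frame 2: 7.0.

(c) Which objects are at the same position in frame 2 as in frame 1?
the blue cross, the green star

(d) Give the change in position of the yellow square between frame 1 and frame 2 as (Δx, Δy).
(-2.4, 1.7)

The yellow square was at (8.6, 0.7) in frame 1 and (6.2, 2.4) in frame 2.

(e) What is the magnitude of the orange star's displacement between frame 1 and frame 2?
3.3

The orange star moved from (2.8, 8.9) to (5.9, 7.8), a distance of √(3.1² + 1.1²) ≈ 3.3.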